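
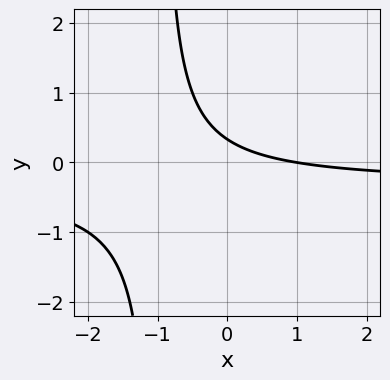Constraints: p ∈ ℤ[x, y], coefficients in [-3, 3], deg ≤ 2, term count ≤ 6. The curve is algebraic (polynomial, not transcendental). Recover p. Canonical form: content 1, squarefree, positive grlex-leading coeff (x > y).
Degree: no degree-1 curve has this shape, so deg p = 2.
Checking where it meets the axes: it meets the x-axis at x = 1 (among the integer gridlines).
Matching integer coefficients to the picture gives p.

3*x*y + x + 3*y - 1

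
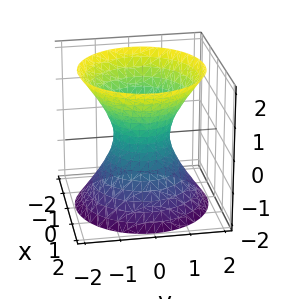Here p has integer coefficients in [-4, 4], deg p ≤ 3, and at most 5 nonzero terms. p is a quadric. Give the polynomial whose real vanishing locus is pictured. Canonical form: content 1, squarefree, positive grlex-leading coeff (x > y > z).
3*x^2 + 3*y^2 - 2*z^2 - 2

deg p = 2.
Symmetry: every cross-section ⟂ z is a circle, so x, y appear only via x² + y²; mirror symmetry z ↦ −z ⇒ only even powers of z.
Checking where it meets the axes: it misses every integer gridline on the z-axis; a circular section at z = 1 has radius between 1 and 2.
The integer polynomial consistent with all of this is the stated p.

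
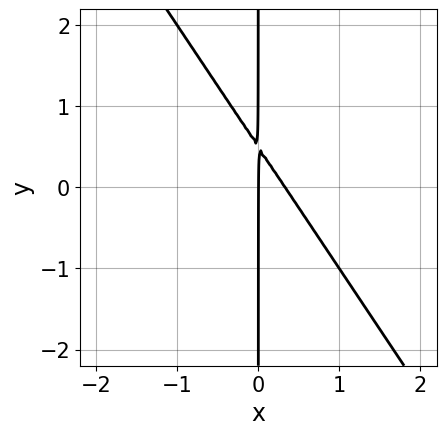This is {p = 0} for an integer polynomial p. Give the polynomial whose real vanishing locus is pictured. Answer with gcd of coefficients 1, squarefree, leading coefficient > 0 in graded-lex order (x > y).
(a) Degree: the shape is more complex than any degree-1 curve, so deg p = 2.
(b) Reading off the gridlines: every point of the y-axis in the box is on the curve; it meets the x-axis at x = 0 (among the integer gridlines).
(c) The integer polynomial consistent with all of this is the stated p.

3*x^2 + 2*x*y - x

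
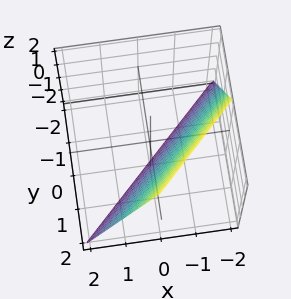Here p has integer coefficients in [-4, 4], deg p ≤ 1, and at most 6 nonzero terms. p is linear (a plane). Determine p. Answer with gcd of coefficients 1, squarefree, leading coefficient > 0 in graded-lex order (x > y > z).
(a) deg p = 1. Every cross-section is a straight line — this is a plane.
(b) Reading off the gridlines: it meets the y-axis at y = 1 (among the integer gridlines); one x-axis crossing is at x = -1; one z-axis crossing is at z = -2.
(c) Matching integer coefficients to the picture gives p.

2*x - 2*y + z + 2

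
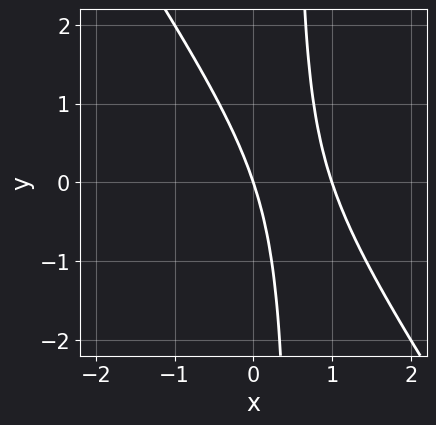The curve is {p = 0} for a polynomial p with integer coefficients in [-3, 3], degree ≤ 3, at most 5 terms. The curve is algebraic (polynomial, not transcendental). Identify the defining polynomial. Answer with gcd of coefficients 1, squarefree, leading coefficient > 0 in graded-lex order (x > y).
3*x^2 + 2*x*y - 3*x - y

1. deg p = 2. A generic line meets the curve in up to 2 points.
2. Observable constraints: the x-axis gridline crossings are at x ∈ {0, 1}; it meets the y-axis at y = 0 (among the integer gridlines).
3. Assembling these constraints gives the stated polynomial.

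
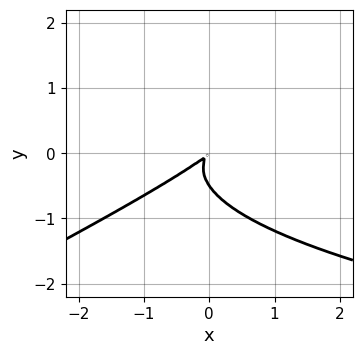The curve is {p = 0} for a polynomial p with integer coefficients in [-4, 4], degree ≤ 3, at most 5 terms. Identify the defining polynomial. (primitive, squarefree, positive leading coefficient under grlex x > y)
First, the degree is 3 — a generic line meets the curve in up to 3 points.
Finally, putting this together gives p.

x*y^2 - 2*y^3 - x^2 + 2*x*y - y^2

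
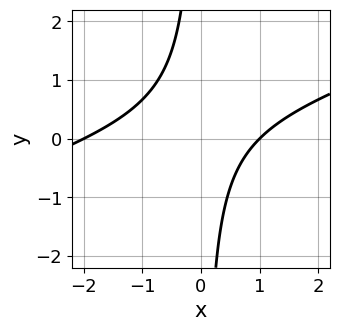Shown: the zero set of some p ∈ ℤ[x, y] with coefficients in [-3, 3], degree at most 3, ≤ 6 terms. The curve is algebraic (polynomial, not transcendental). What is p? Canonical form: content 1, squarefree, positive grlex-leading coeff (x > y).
x^2 - 3*x*y + x - 2

First, deg p = 2. The shape is more complex than any degree-1 curve.
Then, checking where it meets the axes: no y-intercept at any integer in the box; the x-axis gridline crossings are at x ∈ {-2, 1}.
Finally, matching integer coefficients to the picture gives p.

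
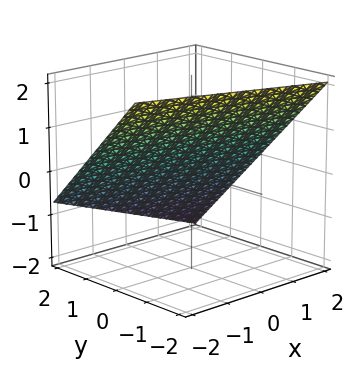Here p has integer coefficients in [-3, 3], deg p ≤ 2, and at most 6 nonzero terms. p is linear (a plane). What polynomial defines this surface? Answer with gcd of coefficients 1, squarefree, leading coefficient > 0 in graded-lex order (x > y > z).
deg p = 1. Every cross-section is a straight line — this is a plane.
From the visible intercepts: it crosses the x-axis at the gridline x = 2.
Together with the visible shape, these determine p as stated.

x + 3*y + 3*z - 2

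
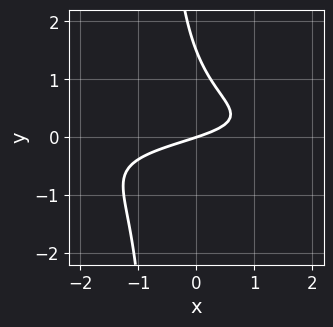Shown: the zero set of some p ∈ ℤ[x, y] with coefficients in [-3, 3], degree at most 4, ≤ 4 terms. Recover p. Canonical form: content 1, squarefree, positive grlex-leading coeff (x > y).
1. The degree is 3 — the shape is more complex than any degree-2 curve.
2. From the axis intercepts and sections: it crosses the x-axis at the gridline x = 0; one y-axis crossing is at y = 0.
3. Solving for integer coefficients yields p as stated.

3*x*y^2 + 2*y^2 + x - 3*y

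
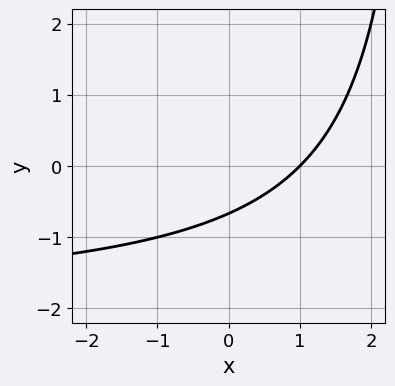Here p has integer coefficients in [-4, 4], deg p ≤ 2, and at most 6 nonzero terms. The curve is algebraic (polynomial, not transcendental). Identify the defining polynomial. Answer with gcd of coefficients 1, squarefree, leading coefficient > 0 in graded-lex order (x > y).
x*y + 2*x - 3*y - 2

The degree is 2 — the shape is more complex than any degree-1 curve.
Checking where it meets the axes: it meets the x-axis at x = 1 (among the integer gridlines).
These observations pin down the coefficients.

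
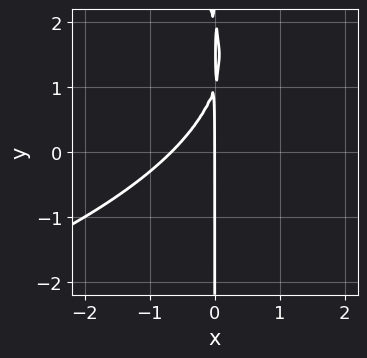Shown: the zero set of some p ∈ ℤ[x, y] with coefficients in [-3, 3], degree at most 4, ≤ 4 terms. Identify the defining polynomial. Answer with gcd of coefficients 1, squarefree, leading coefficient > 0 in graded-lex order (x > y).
deg p = 3. No degree-2 curve has this shape.
Observable constraints: it meets the x-axis at x = 0 (among the integer gridlines); every point of the y-axis in the box is on the curve.
Matching integer coefficients to the picture gives p.

x*y^2 + 3*x^2 - 3*x*y + 2*x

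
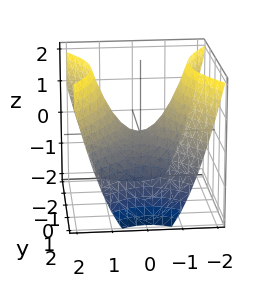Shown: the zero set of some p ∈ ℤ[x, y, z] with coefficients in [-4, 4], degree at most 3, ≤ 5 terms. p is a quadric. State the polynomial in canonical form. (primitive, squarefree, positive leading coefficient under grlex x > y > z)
3*x^2 - 2*y^2 - 3*z

First, deg p = 2. A hyperbolic paraboloid; a quadric.
Next, symmetries: it's symmetric under y → −y, forcing even powers of y; the x ↦ −x reflection is a symmetry, so x appears only in even powers.
Next, from the axis intercepts and sections: one y-axis crossing is at y = 0; it meets the x-axis at x = 0 (among the integer gridlines); it meets the z-axis at z = 0 (among the integer gridlines).
Finally, matching integer coefficients to the picture gives p.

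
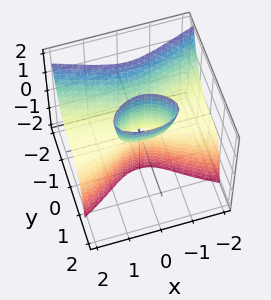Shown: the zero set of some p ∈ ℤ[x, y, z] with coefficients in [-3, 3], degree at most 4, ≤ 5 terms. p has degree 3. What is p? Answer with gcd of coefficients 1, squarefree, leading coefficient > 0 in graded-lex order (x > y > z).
1. Degree: no degree-2 surface has this shape, so deg p = 3.
2. Checking where it meets the axes: one y-axis crossing is at y = 0; the visible z-axis segment lies entirely on the surface; the visible x-axis segment lies entirely on the surface.
3. Fitting integer coefficients to these (and the overall shape) gives p.

x^2*z + 3*y^3 - 2*y*z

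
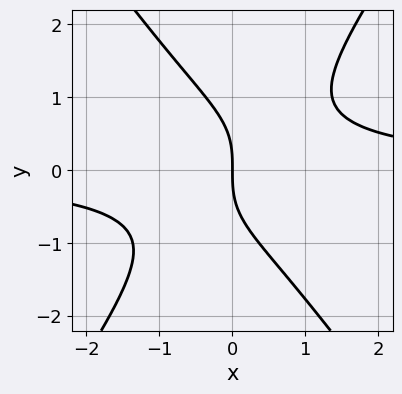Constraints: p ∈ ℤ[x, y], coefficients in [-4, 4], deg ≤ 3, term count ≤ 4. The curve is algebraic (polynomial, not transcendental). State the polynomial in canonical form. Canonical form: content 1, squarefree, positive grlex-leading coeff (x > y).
(a) The degree is 3 — no degree-2 curve has this shape.
(b) Checking where it meets the axes: it crosses the x-axis at the gridline x = 0; it crosses the y-axis at the gridline y = 0.
(c) Putting this together gives p.

2*x^2*y - y^3 - 2*x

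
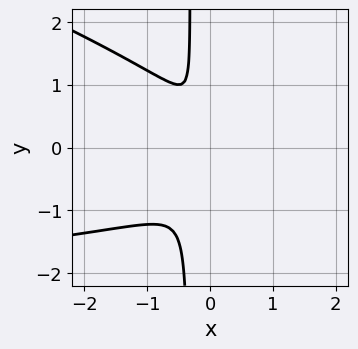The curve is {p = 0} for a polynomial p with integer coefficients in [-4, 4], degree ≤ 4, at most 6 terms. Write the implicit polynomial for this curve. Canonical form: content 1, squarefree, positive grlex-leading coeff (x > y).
(a) deg p = 3.
(b) The integer polynomial consistent with all of this is the stated p.

x^2*y + 3*x*y^2 + 3*x^2 + x*y + y^2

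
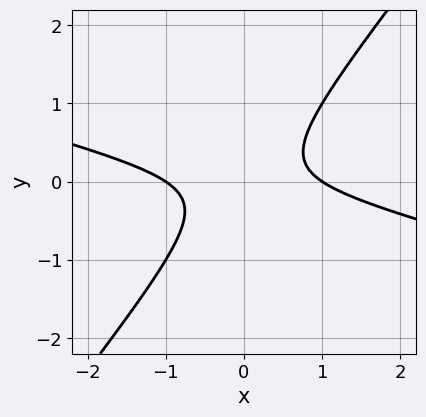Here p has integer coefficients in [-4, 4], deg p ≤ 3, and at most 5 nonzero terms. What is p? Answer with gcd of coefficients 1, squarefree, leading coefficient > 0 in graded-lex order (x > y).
x^2 + 3*x*y - 3*y^2 - 1

1. The degree is 2 — no degree-1 curve has this shape.
2. Against the integer gridlines: among the integer gridlines, it crosses the x-axis at x ∈ {-1, 1}; it misses every integer gridline on the y-axis.
3. Matching integer coefficients to the picture gives p.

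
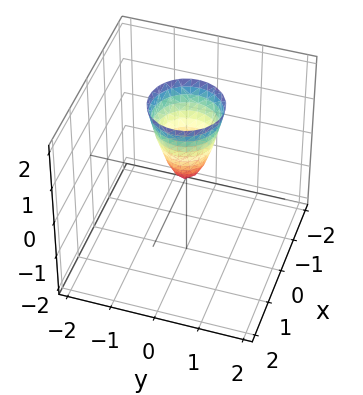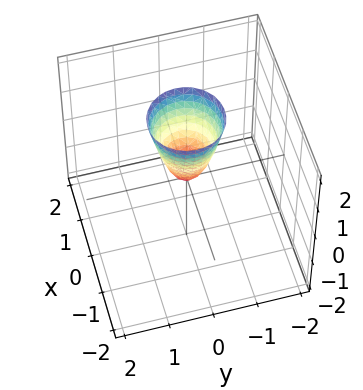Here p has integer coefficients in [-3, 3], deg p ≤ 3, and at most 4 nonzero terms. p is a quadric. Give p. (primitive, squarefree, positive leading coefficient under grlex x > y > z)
1. deg p = 2. A single bowl opening along one axis; a quadric.
2. Symmetries: rotational symmetry about the z-axis ⇒ p depends on x, y only through x² + y².
3. Checking where it meets the axes: one z-axis crossing is at z = 0; it meets the y-axis at y = 0 (among the integer gridlines).
4. Solving for integer coefficients yields p as stated.

3*x^2 + 3*y^2 - z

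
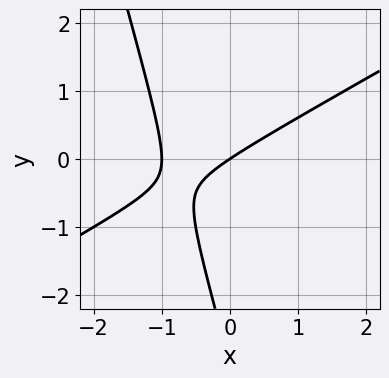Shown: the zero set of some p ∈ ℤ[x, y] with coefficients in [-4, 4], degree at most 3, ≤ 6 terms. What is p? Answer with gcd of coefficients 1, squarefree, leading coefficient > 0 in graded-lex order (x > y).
2*x^2 - 3*x*y - y^2 + 2*x - 3*y

(a) deg p = 2. The shape is more complex than any degree-1 curve.
(b) Against the integer gridlines: it crosses the y-axis at the gridline y = 0; among the integer gridlines, it crosses the x-axis at x ∈ {-1, 0}.
(c) Together with the visible shape, these determine p as stated.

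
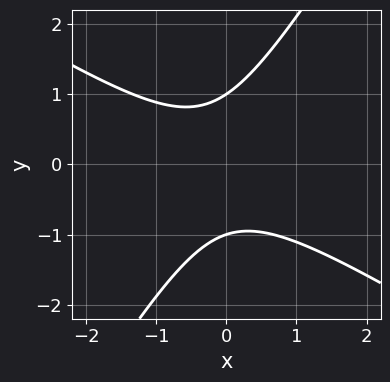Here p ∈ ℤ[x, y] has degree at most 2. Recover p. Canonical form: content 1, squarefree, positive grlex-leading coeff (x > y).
First, deg p = 2.
Next, reading off the gridlines: the y-axis gridline crossings are at y ∈ {-1, 1}; it misses every integer gridline on the x-axis.
Finally, the integer polynomial consistent with all of this is the stated p.

3*x^2 + 3*x*y - 3*y^2 + x + 3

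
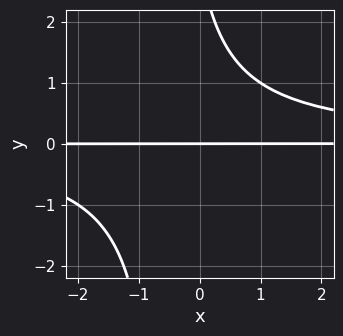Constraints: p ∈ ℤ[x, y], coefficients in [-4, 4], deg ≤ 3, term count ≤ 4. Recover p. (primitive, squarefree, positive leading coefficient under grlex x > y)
2*x*y^2 + y^2 - 3*y

(a) deg p = 3. No degree-2 curve has this shape.
(b) From the axis intercepts and sections: the visible x-axis segment lies entirely on the curve; it crosses the y-axis at the gridline y = 0.
(c) Fitting integer coefficients to these (and the overall shape) gives p.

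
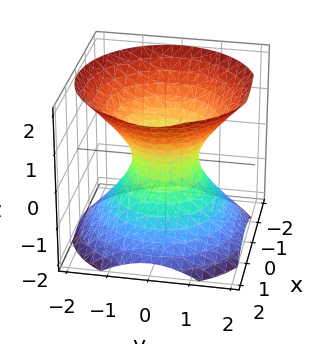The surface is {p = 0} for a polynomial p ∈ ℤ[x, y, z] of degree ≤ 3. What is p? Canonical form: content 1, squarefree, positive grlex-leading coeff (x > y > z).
Degree: the shape is more complex than any degree-1 surface, so deg p = 2.
Symmetries: every cross-section ⟂ z is a circle, so x, y appear only via x² + y².
Checking where it meets the axes: a circular section at z = 0 has radius between 0 and 1; no z-intercept at any integer in the box.
Fitting integer coefficients to these (and the overall shape) gives p.

3*x^2 + 3*y^2 - 3*z^2 - 2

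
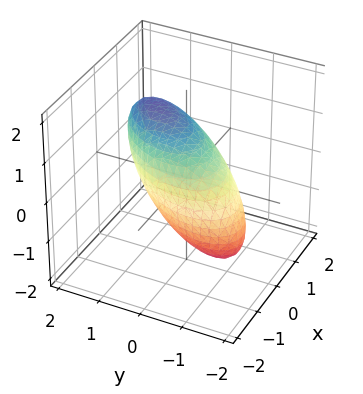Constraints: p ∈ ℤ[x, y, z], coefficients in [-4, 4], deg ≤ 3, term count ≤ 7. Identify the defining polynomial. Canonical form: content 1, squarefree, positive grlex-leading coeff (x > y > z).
1. Degree: a generic line meets the surface in up to 2 points, so deg p = 2.
2. From the axis intercepts and sections: the x-axis gridline crossings are at x ∈ {-1, 1}.
3. The integer polynomial consistent with all of this is the stated p.

3*x^2 - 2*x*y + 2*y^2 - 2*y*z + 2*z^2 - 3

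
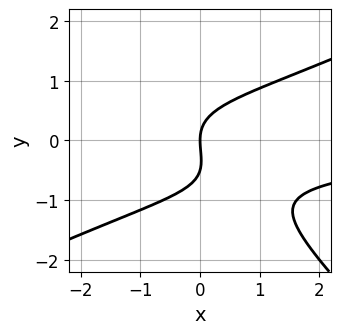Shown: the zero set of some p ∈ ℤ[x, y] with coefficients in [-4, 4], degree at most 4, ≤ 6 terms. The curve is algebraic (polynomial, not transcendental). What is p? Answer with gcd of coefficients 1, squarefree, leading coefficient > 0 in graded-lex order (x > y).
Degree: the shape is more complex than any degree-2 curve, so deg p = 3.
Reading off the gridlines: it crosses the x-axis at the gridline x = 0; it meets the y-axis at y = 0 (among the integer gridlines).
Together with the visible shape, these determine p as stated.

x^2*y - x*y^2 - 2*y^3 - y^2 + 2*x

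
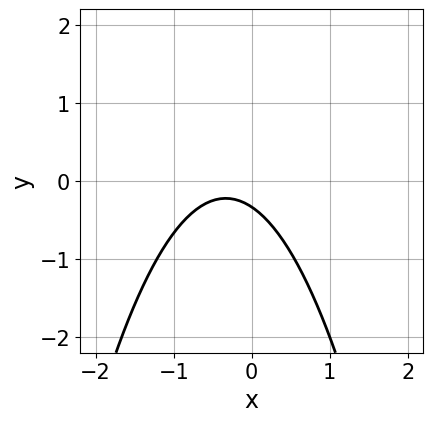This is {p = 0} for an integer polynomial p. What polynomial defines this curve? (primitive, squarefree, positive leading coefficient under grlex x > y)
3*x^2 + 2*x + 3*y + 1

1. Degree: no degree-1 curve has this shape, so deg p = 2.
2. Reading off the gridlines: no x-intercept at any integer in the box.
3. Fitting integer coefficients to these (and the overall shape) gives p.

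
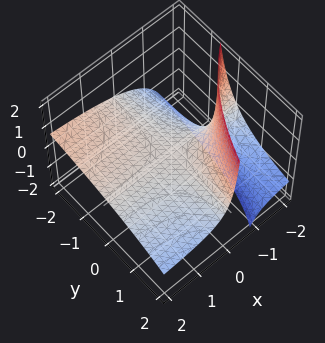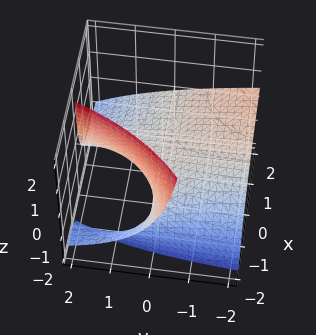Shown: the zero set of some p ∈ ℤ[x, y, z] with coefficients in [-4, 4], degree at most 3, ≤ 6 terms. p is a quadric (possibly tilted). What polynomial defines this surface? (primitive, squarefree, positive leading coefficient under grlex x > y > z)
x*y + 2*x*z - y*z + 3*z

(a) Degree: the shape is more complex than any degree-1 surface, so deg p = 2.
(b) Checking where it meets the axes: the visible x-axis segment lies entirely on the surface; it crosses the z-axis at the gridline z = 0.
(c) These observations pin down the coefficients.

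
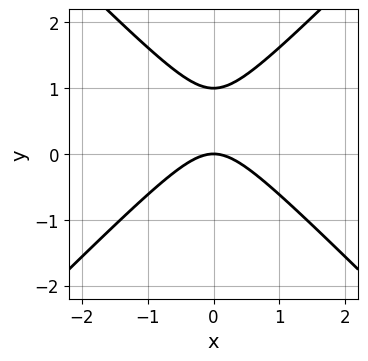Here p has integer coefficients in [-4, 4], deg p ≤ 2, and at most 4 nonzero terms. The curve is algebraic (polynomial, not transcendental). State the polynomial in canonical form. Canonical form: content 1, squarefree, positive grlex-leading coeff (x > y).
x^2 - y^2 + y

deg p = 2.
Symmetries: it's symmetric under x → −x, forcing even powers of x.
Checking where it meets the axes: it crosses the x-axis at the gridline x = 0; the y-axis gridline crossings are at y ∈ {0, 1}.
Together with the visible shape, these determine p as stated.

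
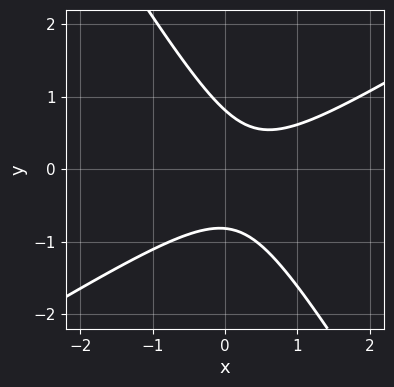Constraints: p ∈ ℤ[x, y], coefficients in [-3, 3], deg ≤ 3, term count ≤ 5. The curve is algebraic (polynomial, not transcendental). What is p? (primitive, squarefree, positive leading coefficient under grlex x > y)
3*x^2 - 3*x*y - 3*y^2 - 2*x + 2

(a) The degree is 2 — the shape is more complex than any degree-1 curve.
(b) Observable constraints: no x-intercept at any integer in the box.
(c) Assembling these constraints gives the stated polynomial.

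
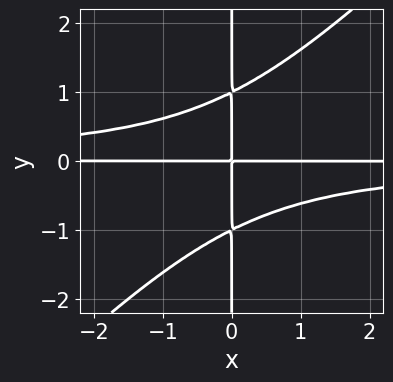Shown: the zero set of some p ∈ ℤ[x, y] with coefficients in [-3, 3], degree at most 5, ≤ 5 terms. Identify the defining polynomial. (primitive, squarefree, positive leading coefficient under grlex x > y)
(a) Degree: the shape is more complex than any degree-3 curve, so deg p = 4.
(b) Observable constraints: every point of the x-axis in the box is on the curve; every point of the y-axis in the box is on the curve.
(c) Assembling these constraints gives the stated polynomial.

x^2*y^2 - x*y^3 + x*y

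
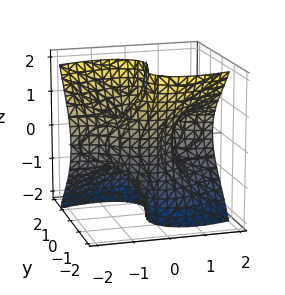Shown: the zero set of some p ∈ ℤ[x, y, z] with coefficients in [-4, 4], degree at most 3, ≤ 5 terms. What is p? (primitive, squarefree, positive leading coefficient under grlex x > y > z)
First, deg p = 3. The shape is more complex than any degree-2 surface.
Next, checking where it meets the axes: the visible z-axis segment lies entirely on the surface; the y-axis gridline crossings are at y ∈ {-1, 0, 1}; one x-axis crossing is at x = 0.
Finally, these observations pin down the coefficients.

3*x^2*y + 2*x*z^2 + 3*y^3 - x - 3*y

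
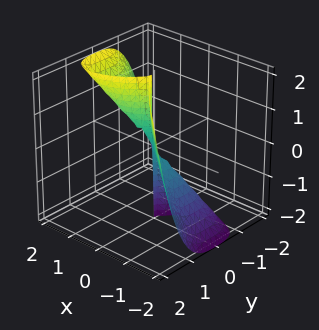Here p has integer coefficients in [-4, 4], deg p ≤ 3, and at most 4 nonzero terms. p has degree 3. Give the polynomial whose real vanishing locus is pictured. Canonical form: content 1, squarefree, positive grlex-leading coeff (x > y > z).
1. Degree: a generic line meets the surface in up to 3 points, so deg p = 3.
2. From the axis intercepts and sections: it crosses the y-axis at the gridline y = 0; the visible z-axis segment lies entirely on the surface; it crosses the x-axis at the gridline x = 0.
3. The integer polynomial consistent with all of this is the stated p.

2*x^3 - 2*x^2*z + 3*y^3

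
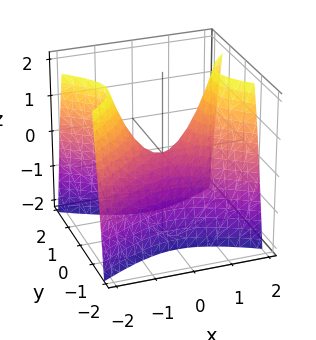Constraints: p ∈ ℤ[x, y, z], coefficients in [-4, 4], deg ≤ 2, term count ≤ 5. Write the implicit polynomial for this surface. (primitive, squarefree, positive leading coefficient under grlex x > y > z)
x^2 - 2*y^2 - z

1. The degree is 2 — a hyperbolic paraboloid; a quadric.
2. Symmetries: the x ↦ −x reflection is a symmetry, so x appears only in even powers; mirror symmetry y ↦ −y ⇒ only even powers of y.
3. From the axis intercepts and sections: it meets the y-axis at y = 0 (among the integer gridlines); one z-axis crossing is at z = 0; one x-axis crossing is at x = 0.
4. Putting this together gives p.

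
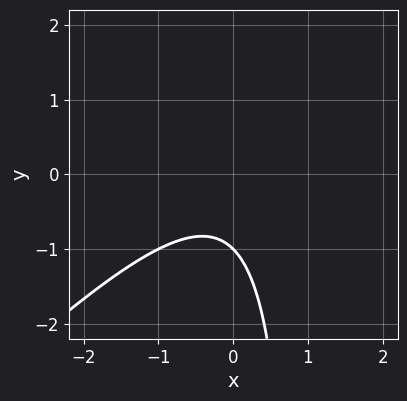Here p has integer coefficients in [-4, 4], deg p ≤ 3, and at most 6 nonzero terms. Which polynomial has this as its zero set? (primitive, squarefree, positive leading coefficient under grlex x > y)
(a) Degree: no degree-1 curve has this shape, so deg p = 2.
(b) From the visible intercepts: one y-axis crossing is at y = -1; the curve avoids every integer x-axis point in the box.
(c) These observations pin down the coefficients.

x^2 - x*y + y + 1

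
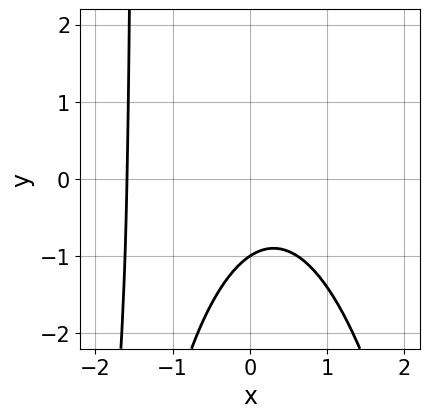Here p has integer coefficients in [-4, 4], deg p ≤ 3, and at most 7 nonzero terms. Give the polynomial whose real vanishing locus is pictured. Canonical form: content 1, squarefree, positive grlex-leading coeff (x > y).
(a) Degree: no degree-2 curve has this shape, so deg p = 3.
(b) From the visible intercepts: one y-axis crossing is at y = -1.
(c) Assembling these constraints gives the stated polynomial.

2*x^3 + 2*x^2 + 2*x*y + 3*y + 3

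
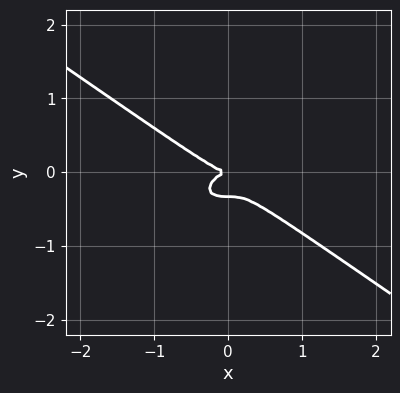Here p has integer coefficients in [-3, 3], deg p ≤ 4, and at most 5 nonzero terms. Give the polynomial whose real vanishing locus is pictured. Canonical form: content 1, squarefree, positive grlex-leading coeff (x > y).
x^3 + 3*y^3 + y^2

1. Degree: a generic line meets the curve in up to 3 points, so deg p = 3.
2. From the axis intercepts and sections: it meets the y-axis at y = 0 (among the integer gridlines); it meets the x-axis at x = 0 (among the integer gridlines).
3. The integer polynomial consistent with all of this is the stated p.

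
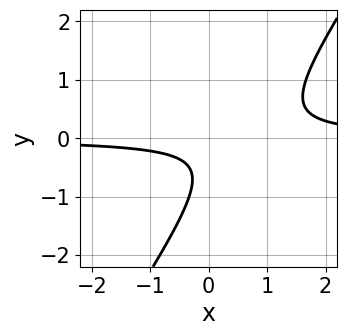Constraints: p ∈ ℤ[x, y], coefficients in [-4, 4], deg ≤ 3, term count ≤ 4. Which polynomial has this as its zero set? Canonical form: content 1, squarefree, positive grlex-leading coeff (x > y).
First, the degree is 2 — a generic line meets the curve in up to 2 points.
Next, reading off the gridlines: the curve avoids every integer x-axis point in the box; the curve avoids every integer y-axis point in the box.
Finally, fitting integer coefficients to these (and the overall shape) gives p.

3*x*y - 2*y^2 - 2*y - 1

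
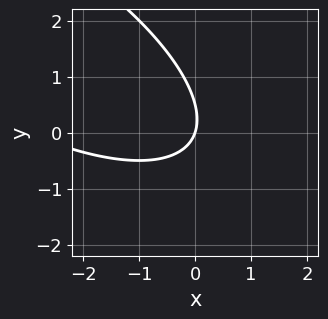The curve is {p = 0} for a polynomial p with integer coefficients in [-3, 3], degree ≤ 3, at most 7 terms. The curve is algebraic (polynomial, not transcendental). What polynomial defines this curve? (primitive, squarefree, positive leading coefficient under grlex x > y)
x^2 + 2*x*y + 2*y^2 + 3*x - y

deg p = 2. The shape is more complex than any degree-1 curve.
Against the integer gridlines: it meets the y-axis at y = 0 (among the integer gridlines); one x-axis crossing is at x = 0.
Solving for integer coefficients yields p as stated.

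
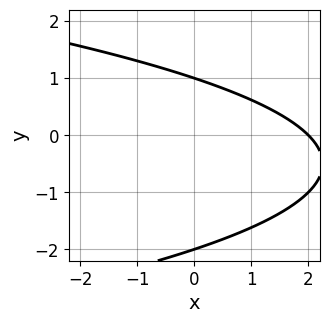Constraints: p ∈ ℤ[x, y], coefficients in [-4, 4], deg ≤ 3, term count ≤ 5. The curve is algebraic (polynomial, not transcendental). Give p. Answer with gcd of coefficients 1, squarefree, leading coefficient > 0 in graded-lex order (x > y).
y^2 + x + y - 2

The degree is 2 — the shape is more complex than any degree-1 curve.
Reading off the gridlines: the y-axis gridline crossings are at y ∈ {-2, 1}; it crosses the x-axis at the gridline x = 2.
Solving for integer coefficients yields p as stated.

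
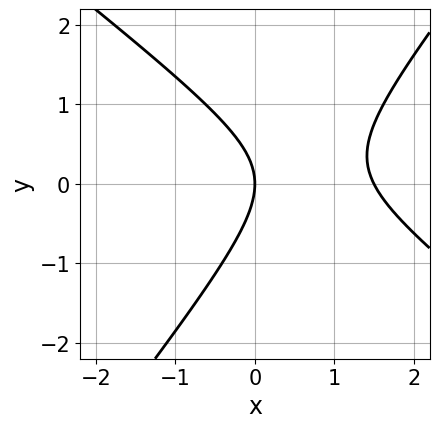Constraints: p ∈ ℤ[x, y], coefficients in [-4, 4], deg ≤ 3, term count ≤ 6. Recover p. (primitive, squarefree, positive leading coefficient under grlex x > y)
deg p = 2. The shape is more complex than any degree-1 curve.
Observable constraints: it crosses the x-axis at the gridline x = 0; it crosses the y-axis at the gridline y = 0.
Matching integer coefficients to the picture gives p.

2*x^2 + x*y - 2*y^2 - 3*x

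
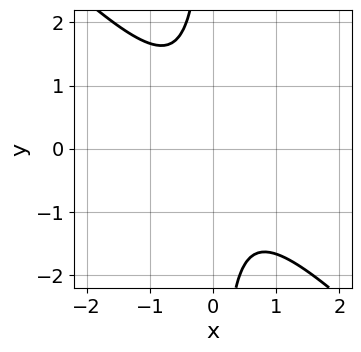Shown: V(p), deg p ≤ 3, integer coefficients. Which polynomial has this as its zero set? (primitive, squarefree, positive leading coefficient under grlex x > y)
3*x^2 + 3*x*y + 2

(a) deg p = 2. The shape is more complex than any degree-1 curve.
(b) From the visible intercepts: no y-intercept at any integer in the box; it misses every integer gridline on the x-axis.
(c) Matching integer coefficients to the picture gives p.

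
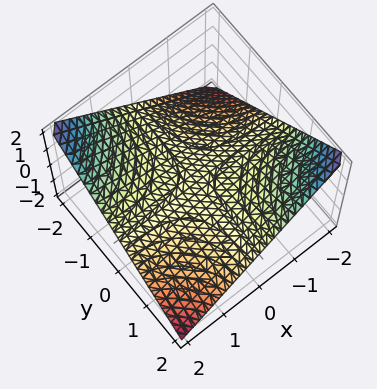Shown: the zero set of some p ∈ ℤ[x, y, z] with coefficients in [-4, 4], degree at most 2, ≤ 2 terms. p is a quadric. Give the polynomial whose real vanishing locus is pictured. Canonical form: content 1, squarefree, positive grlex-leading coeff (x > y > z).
x*y + 2*z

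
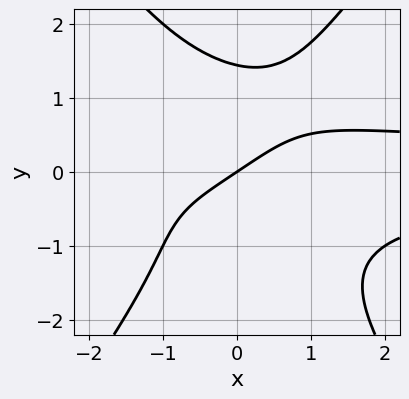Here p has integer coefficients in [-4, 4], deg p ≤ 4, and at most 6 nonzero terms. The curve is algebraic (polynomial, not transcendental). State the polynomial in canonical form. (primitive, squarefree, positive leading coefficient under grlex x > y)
2*x^2*y^2 - y^4 - 2*x + 3*y

The degree is 4 — a generic line meets the curve in up to 4 points.
From the visible intercepts: it crosses the y-axis at the gridline y = 0; it meets the x-axis at x = 0 (among the integer gridlines).
Assembling these constraints gives the stated polynomial.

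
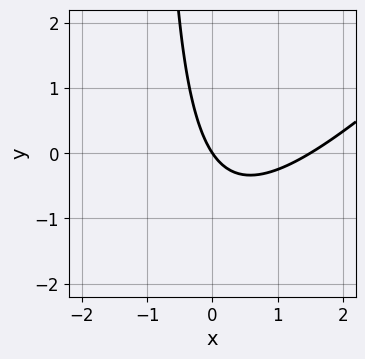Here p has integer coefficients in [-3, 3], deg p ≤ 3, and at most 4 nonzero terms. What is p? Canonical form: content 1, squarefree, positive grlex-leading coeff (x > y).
deg p = 2. No degree-1 curve has this shape.
Against the integer gridlines: it crosses the x-axis at the gridline x = 0; it meets the y-axis at y = 0 (among the integer gridlines).
Solving for integer coefficients yields p as stated.

2*x^2 - 2*x*y - 3*x - 2*y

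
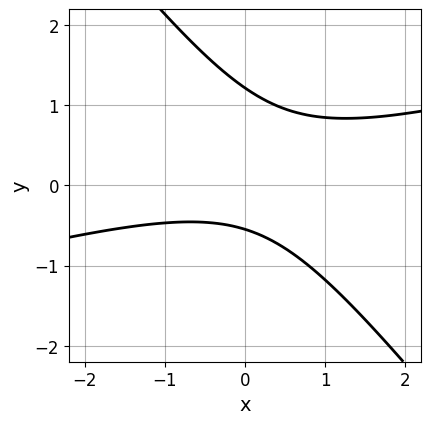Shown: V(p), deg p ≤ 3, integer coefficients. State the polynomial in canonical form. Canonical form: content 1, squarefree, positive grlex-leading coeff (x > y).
x^2 - 3*x*y - 3*y^2 + 2*y + 2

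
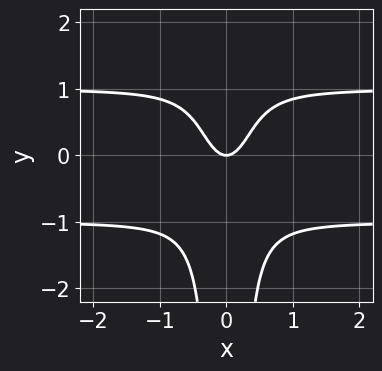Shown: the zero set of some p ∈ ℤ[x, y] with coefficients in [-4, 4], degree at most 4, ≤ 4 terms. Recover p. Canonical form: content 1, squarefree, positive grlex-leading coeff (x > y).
First, degree: the shape is more complex than any degree-3 curve, so deg p = 4.
Next, symmetries: mirror symmetry x ↦ −x ⇒ only even powers of x.
Next, checking where it meets the axes: it meets the x-axis at x = 0 (among the integer gridlines); it meets the y-axis at y = 0 (among the integer gridlines).
Finally, together with the visible shape, these determine p as stated.

3*x^2*y^2 - 3*x^2 + y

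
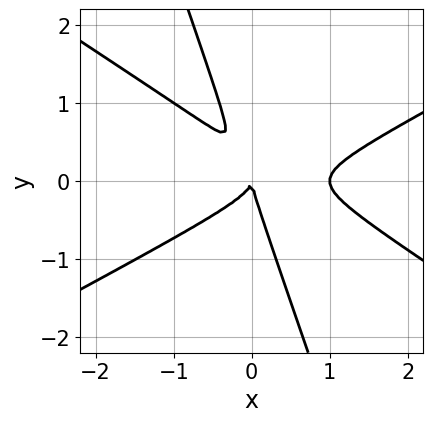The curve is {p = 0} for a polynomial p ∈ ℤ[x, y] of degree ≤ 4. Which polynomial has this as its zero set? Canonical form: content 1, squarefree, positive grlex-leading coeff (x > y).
x^3 - 3*x*y^2 - y^3 - x^2

First, the degree is 3 — a generic line meets the curve in up to 3 points.
Then, from the axis intercepts and sections: it crosses the y-axis at the gridline y = 0; among the integer gridlines, it crosses the x-axis at x ∈ {0, 1}.
Finally, fitting integer coefficients to these (and the overall shape) gives p.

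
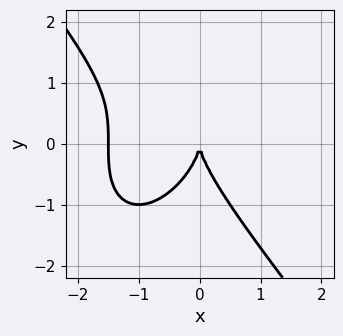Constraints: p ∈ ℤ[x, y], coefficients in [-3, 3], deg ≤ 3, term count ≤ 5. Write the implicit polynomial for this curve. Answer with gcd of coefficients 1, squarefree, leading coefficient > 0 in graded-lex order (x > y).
(a) The degree is 3 — a generic line meets the curve in up to 3 points.
(b) Observable constraints: one y-axis crossing is at y = 0; one x-axis crossing is at x = 0.
(c) Fitting integer coefficients to these (and the overall shape) gives p.

2*x^3 + y^3 + 3*x^2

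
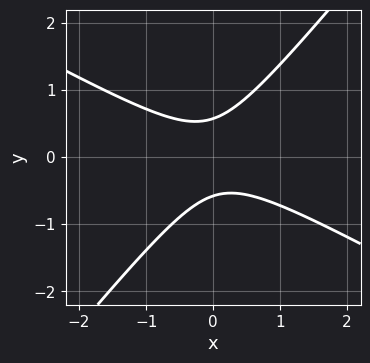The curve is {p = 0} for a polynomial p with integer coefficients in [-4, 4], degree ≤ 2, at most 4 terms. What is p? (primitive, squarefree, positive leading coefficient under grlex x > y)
The degree is 2 — a generic line meets the curve in up to 2 points.
Observable constraints: no x-intercept at any integer in the box.
Assembling these constraints gives the stated polynomial.

2*x^2 + 2*x*y - 3*y^2 + 1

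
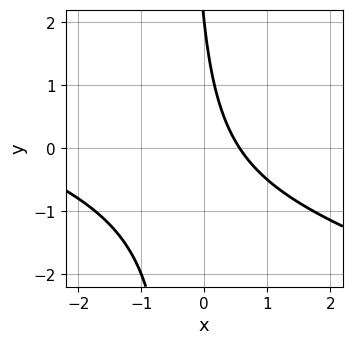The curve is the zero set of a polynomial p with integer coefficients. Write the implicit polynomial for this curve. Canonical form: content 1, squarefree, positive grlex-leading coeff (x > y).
1. deg p = 2. A generic line meets the curve in up to 2 points.
2. Against the integer gridlines: it crosses the y-axis at the gridline y = 2.
3. These observations pin down the coefficients.

x^2 + 3*x*y + 3*x + y - 2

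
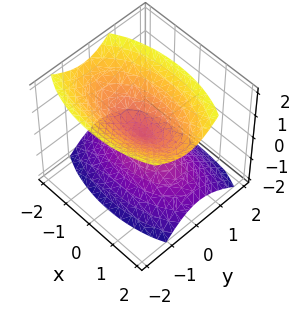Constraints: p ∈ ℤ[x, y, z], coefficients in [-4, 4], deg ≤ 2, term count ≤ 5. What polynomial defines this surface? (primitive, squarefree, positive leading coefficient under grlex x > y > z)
x^2 + 3*y^2 + y*z - 2*z^2

I count 2 distinct pieces.
deg p = 2.
Observable constraints: it meets the x-axis at x = 0 (among the integer gridlines); one z-axis crossing is at z = 0.
Together with the visible shape, these determine p as stated.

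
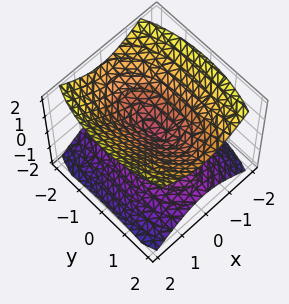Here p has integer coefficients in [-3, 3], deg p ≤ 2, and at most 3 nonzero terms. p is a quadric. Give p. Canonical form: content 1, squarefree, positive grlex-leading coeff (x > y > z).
3*x^2 + y^2 - 3*z^2

The picture has 2 separate pieces. They look like related sheets of one shape, so recover p as a whole.
deg p = 2. Two nappes meeting at a single point; a quadric.
Symmetries: it's symmetric under z → −z, forcing even powers of z; the y ↦ −y reflection is a symmetry, so y appears only in even powers; the x ↦ −x reflection is a symmetry, so x appears only in even powers.
Against the integer gridlines: it meets the z-axis at z = 0 (among the integer gridlines); it crosses the y-axis at the gridline y = 0; one x-axis crossing is at x = 0.
Assembling these constraints gives the stated polynomial.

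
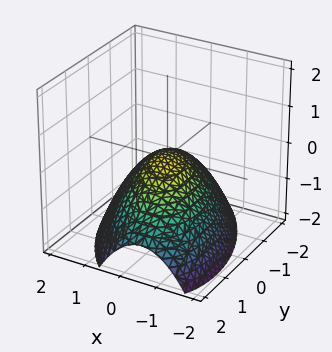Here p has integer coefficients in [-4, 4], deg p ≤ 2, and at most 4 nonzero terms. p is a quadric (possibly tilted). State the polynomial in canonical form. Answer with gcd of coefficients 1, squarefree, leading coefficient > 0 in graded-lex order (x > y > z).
2*x^2 + x*y + y^2 + 3*z

(a) Degree: a generic line meets the surface in up to 2 points, so deg p = 2.
(b) Observable constraints: it crosses the z-axis at the gridline z = 0; it meets the y-axis at y = 0 (among the integer gridlines); it meets the x-axis at x = 0 (among the integer gridlines).
(c) Assembling these constraints gives the stated polynomial.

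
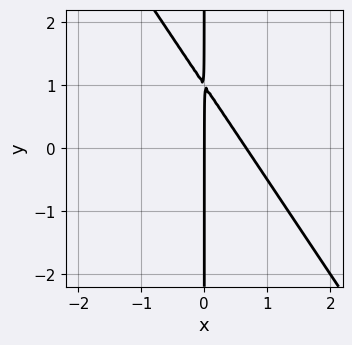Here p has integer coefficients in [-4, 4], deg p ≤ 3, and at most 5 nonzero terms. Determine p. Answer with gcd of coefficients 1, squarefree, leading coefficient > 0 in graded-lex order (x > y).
3*x^2 + 2*x*y - 2*x

deg p = 2. No degree-1 curve has this shape.
Reading off the gridlines: it crosses the x-axis at the gridline x = 0; the visible y-axis segment lies entirely on the curve.
Putting this together gives p.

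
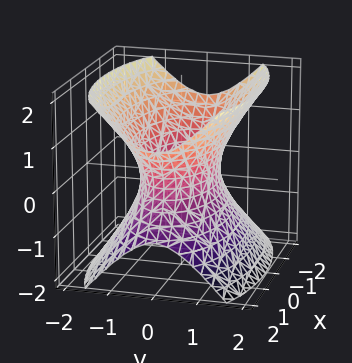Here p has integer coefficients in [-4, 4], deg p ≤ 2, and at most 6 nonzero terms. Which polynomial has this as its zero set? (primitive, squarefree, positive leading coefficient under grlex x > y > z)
Degree: one connected sheet with a waist; a quadric, so deg p = 2.
Symmetries: it's symmetric under y → −y, forcing even powers of y; it's symmetric under x → −x, forcing even powers of x; it's symmetric under z → −z, forcing even powers of z.
Reading off the gridlines: the surface avoids every integer z-axis point in the box.
Assembling these constraints gives the stated polynomial.

x^2 + 3*y^2 - 2*z^2 - 2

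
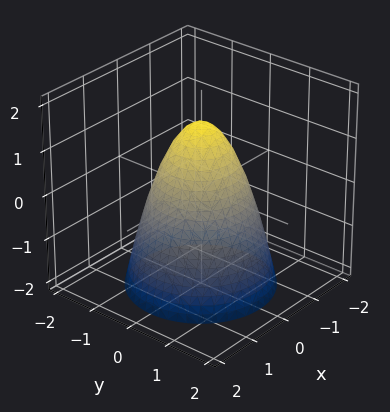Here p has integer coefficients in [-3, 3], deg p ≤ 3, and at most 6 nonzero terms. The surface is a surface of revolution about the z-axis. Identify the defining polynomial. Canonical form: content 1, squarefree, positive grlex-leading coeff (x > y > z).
First, the degree is 2 — no degree-1 surface has this shape.
Next, symmetries: rotational symmetry about the z-axis ⇒ p depends on x, y only through x² + y².
Next, against the integer gridlines: among the integer gridlines, it crosses the y-axis at y ∈ {-1, 1}; a circular section at z = 0 has radius exactly 1; the x-axis gridline crossings are at x ∈ {-1, 1}.
Finally, fitting integer coefficients to these (and the overall shape) gives p.

3*x^2 + 3*y^2 + 2*z - 3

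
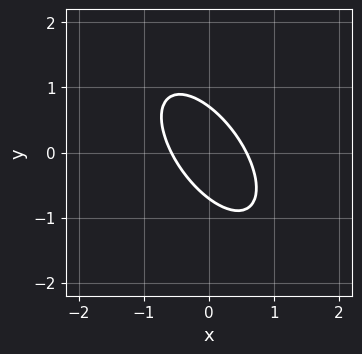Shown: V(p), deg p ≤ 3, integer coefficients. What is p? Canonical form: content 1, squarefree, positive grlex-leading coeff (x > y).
Degree: no degree-1 curve has this shape, so deg p = 2.
Putting this together gives p.

3*x^2 + 3*x*y + 2*y^2 - 1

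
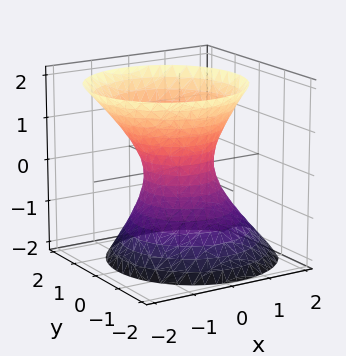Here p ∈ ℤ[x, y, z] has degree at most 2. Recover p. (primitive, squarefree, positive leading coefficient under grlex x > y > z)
Degree: the shape is more complex than any degree-1 surface, so deg p = 2.
From the axis intercepts and sections: it misses every integer gridline on the z-axis.
Assembling these constraints gives the stated polynomial.

3*x^2 + x*z + 3*y^2 - 2*z^2 - 2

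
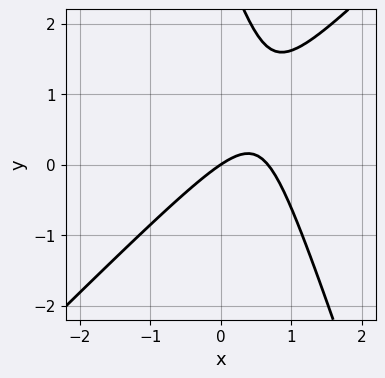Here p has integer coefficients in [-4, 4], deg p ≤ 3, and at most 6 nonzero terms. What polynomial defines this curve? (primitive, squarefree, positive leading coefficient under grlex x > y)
3*x^2 - 2*x*y - y^2 - 2*x + 3*y

1. deg p = 2. No degree-1 curve has this shape.
2. Reading off the gridlines: it crosses the x-axis at the gridline x = 0; it crosses the y-axis at the gridline y = 0.
3. These observations pin down the coefficients.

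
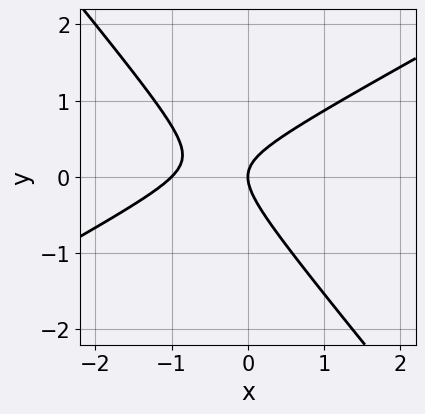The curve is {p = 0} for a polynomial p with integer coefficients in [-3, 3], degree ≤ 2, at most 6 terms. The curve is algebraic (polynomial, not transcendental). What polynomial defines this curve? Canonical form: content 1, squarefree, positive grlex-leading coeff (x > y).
deg p = 2.
From the visible intercepts: among the integer gridlines, it crosses the x-axis at x ∈ {-1, 0}; one y-axis crossing is at y = 0.
Together with the visible shape, these determine p as stated.

2*x^2 - 2*x*y - 3*y^2 + 2*x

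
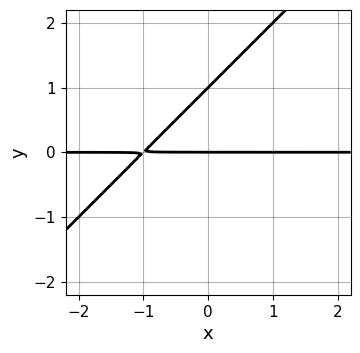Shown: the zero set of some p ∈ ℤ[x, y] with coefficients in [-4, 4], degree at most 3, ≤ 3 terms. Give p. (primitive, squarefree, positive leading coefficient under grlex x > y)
x*y - y^2 + y

The degree is 2 — no degree-1 curve has this shape.
Reading off the gridlines: among the integer gridlines, it crosses the y-axis at y ∈ {0, 1}; the visible x-axis segment lies entirely on the curve.
These observations pin down the coefficients.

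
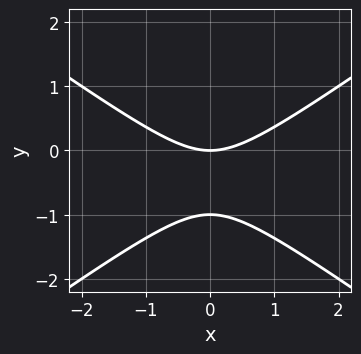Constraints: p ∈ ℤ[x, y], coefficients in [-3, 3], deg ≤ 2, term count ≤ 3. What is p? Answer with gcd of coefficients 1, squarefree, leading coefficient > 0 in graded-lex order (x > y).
1. deg p = 2. A generic line meets the curve in up to 2 points.
2. Symmetries: the x ↦ −x reflection is a symmetry, so x appears only in even powers.
3. Reading off the gridlines: it crosses the x-axis at the gridline x = 0; the y-axis gridline crossings are at y ∈ {-1, 0}.
4. Assembling these constraints gives the stated polynomial.

x^2 - 2*y^2 - 2*y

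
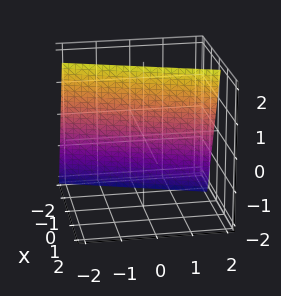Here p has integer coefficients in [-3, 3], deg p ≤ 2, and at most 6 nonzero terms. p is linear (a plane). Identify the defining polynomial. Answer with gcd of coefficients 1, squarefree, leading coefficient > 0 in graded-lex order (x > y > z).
3*x - y - z + 2

1. deg p = 1. Every cross-section is a straight line — this is a plane.
2. From the axis intercepts and sections: it meets the y-axis at y = 2 (among the integer gridlines); it crosses the z-axis at the gridline z = 2.
3. Fitting integer coefficients to these (and the overall shape) gives p.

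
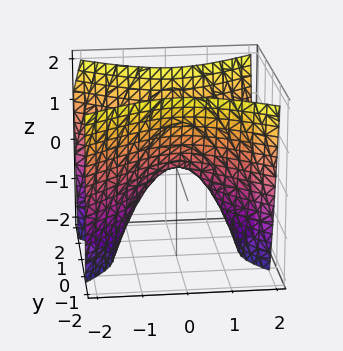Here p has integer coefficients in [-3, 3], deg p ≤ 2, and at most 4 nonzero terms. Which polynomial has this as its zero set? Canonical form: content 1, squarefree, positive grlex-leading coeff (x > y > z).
2*x^2 - 3*y^2 + 2*z

1. The degree is 2 — a saddle surface; a quadric.
2. Symmetries: mirror symmetry y ↦ −y ⇒ only even powers of y; it's symmetric under x → −x, forcing even powers of x.
3. From the visible intercepts: it meets the x-axis at x = 0 (among the integer gridlines); it crosses the y-axis at the gridline y = 0; one z-axis crossing is at z = 0.
4. Solving for integer coefficients yields p as stated.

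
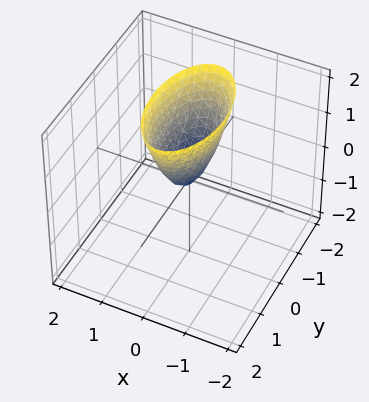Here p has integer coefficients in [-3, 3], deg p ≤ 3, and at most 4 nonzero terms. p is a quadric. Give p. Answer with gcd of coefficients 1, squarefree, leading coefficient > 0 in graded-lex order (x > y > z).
deg p = 2. A paraboloid; a quadric.
Symmetries: mirror symmetry y ↦ −y ⇒ only even powers of y; the x ↦ −x reflection is a symmetry, so x appears only in even powers.
From the axis intercepts and sections: it crosses the y-axis at the gridline y = 0; it meets the z-axis at z = 0 (among the integer gridlines); it meets the x-axis at x = 0 (among the integer gridlines).
Together with the visible shape, these determine p as stated.

3*x^2 + y^2 - z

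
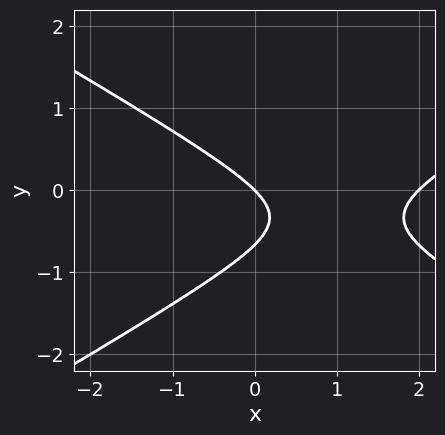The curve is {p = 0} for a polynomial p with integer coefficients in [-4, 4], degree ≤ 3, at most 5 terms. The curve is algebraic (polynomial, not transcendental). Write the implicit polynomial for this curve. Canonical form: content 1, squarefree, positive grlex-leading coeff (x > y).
x^2 - 3*y^2 - 2*x - 2*y

First, degree: no degree-1 curve has this shape, so deg p = 2.
Next, from the axis intercepts and sections: the x-axis gridline crossings are at x ∈ {0, 2}; it meets the y-axis at y = 0 (among the integer gridlines).
Finally, putting this together gives p.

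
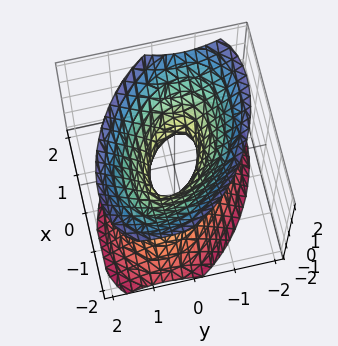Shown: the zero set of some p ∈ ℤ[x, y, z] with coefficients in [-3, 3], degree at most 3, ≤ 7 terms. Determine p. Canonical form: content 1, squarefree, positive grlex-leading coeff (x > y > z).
2*x^2 + 2*x*y + 3*y^2 - 2*z^2 - 1

(a) The degree is 2 — a generic line meets the surface in up to 2 points.
(b) Reading off the gridlines: it misses every integer gridline on the z-axis.
(c) The integer polynomial consistent with all of this is the stated p.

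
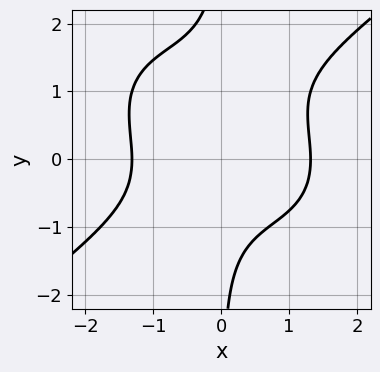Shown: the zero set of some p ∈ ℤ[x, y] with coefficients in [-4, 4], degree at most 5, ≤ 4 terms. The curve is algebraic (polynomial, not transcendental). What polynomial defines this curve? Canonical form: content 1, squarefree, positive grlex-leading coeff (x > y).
(a) The degree is 4 — no degree-3 curve has this shape.
(b) From the visible intercepts: the curve avoids every integer y-axis point in the box.
(c) Fitting integer coefficients to these (and the overall shape) gives p.

x^4 - 2*x*y^3 + 2*x*y^2 - 3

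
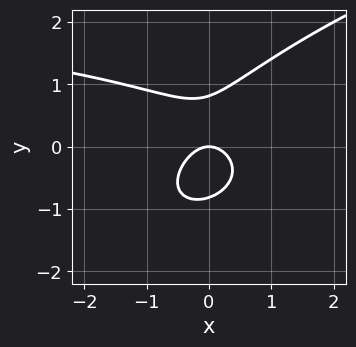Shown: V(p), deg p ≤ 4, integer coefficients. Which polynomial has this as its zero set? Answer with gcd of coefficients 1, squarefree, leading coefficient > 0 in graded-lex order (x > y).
x^2*y - 2*x*y^2 + 3*y^3 - 3*x^2 - 2*y

First, the degree is 3 — the shape is more complex than any degree-2 curve.
Then, reading off the gridlines: it crosses the y-axis at the gridline y = 0; one x-axis crossing is at x = 0.
Finally, assembling these constraints gives the stated polynomial.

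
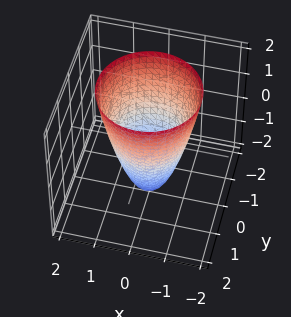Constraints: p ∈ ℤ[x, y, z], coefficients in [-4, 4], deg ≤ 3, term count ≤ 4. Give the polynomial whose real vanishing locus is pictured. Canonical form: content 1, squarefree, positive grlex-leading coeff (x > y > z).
2*x^2 + 2*y^2 - z - 2

The degree is 2 — the shape is more complex than any degree-1 surface.
Symmetries: the z-axis is an axis of rotation, so x and y enter only as x² + y².
From the axis intercepts and sections: among the integer gridlines, it crosses the x-axis at x ∈ {-1, 1}; among the integer gridlines, it crosses the y-axis at y ∈ {-1, 1}.
Assembling these constraints gives the stated polynomial.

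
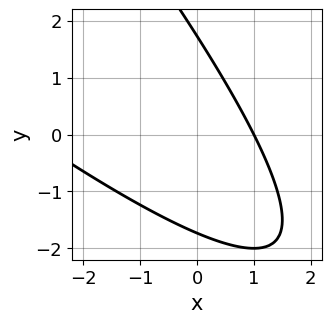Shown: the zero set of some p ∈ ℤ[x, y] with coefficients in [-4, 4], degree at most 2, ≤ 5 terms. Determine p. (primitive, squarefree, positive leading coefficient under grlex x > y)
x^2 + 2*x*y + y^2 + 2*x - 3

(a) Degree: no degree-1 curve has this shape, so deg p = 2.
(b) Checking where it meets the axes: one x-axis crossing is at x = 1.
(c) Matching integer coefficients to the picture gives p.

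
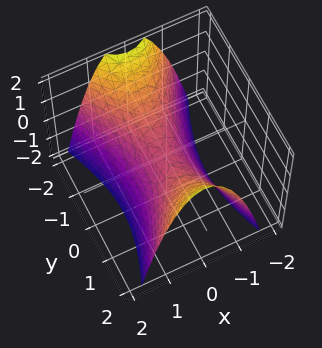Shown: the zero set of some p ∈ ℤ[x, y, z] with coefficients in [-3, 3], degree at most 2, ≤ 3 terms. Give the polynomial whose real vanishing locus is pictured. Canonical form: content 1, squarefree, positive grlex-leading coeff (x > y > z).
3*x^2 - y^2 + 2*z

First, deg p = 2. A saddle surface; a quadric.
Then, symmetries: the y ↦ −y reflection is a symmetry, so y appears only in even powers; mirror symmetry x ↦ −x ⇒ only even powers of x.
Then, reading off the gridlines: it meets the y-axis at y = 0 (among the integer gridlines); it meets the x-axis at x = 0 (among the integer gridlines).
Finally, putting this together gives p.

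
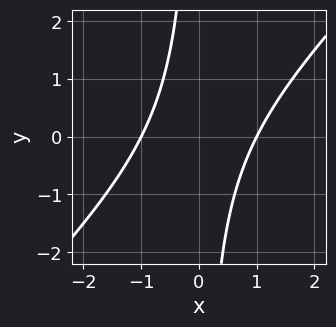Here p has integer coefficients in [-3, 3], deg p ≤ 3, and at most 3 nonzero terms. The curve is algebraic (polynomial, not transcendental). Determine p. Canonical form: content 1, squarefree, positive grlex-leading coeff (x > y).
x^2 - x*y - 1

First, the degree is 2 — the shape is more complex than any degree-1 curve.
Next, observable constraints: the x-axis gridline crossings are at x ∈ {-1, 1}; it misses every integer gridline on the y-axis.
Finally, assembling these constraints gives the stated polynomial.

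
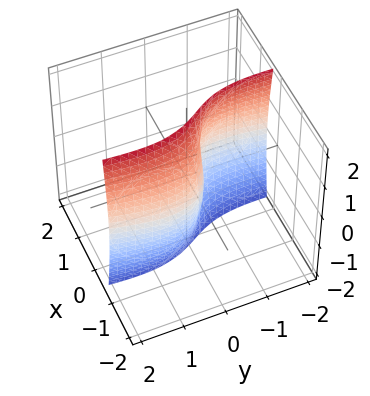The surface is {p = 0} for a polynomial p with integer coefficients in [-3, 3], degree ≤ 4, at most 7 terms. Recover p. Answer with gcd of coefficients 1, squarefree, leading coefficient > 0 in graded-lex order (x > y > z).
3*x^3 + 2*x*y^2 + x*z^2 + 3*y + 1

First, deg p = 3. A generic line meets the surface in up to 3 points.
Then, observable constraints: the surface avoids every integer z-axis point in the box.
Finally, putting this together gives p.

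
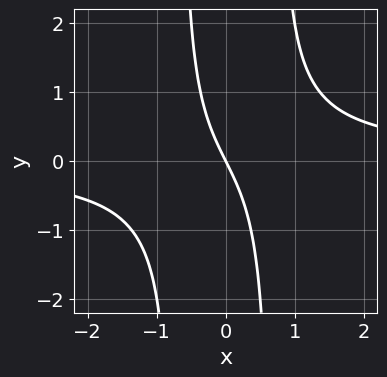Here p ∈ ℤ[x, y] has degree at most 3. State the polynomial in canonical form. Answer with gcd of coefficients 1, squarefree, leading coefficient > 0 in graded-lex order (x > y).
First, deg p = 3.
Next, observable constraints: it meets the x-axis at x = 0 (among the integer gridlines); it meets the y-axis at y = 0 (among the integer gridlines).
Finally, together with the visible shape, these determine p as stated.

2*x^2*y - 2*x - y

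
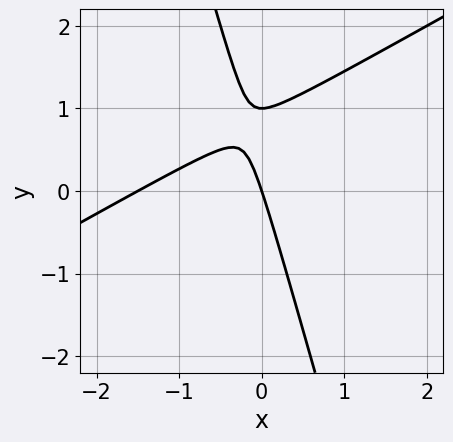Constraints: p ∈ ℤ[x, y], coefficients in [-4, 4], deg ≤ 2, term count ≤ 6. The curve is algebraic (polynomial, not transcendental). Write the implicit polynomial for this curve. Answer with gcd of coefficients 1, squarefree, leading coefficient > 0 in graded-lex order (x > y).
1. deg p = 2.
2. Against the integer gridlines: the y-axis gridline crossings are at y ∈ {0, 1}; one x-axis crossing is at x = 0.
3. Putting this together gives p.

2*x^2 - 3*x*y - y^2 + 3*x + y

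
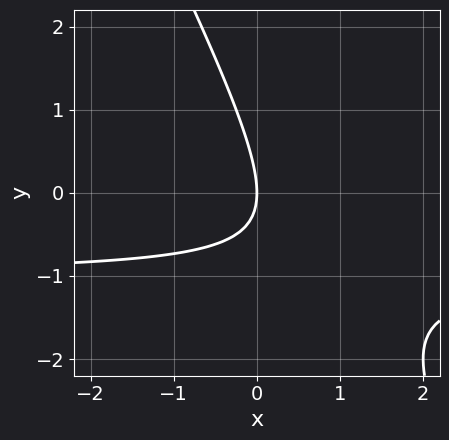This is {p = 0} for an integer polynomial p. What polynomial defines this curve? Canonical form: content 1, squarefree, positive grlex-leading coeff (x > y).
2*x*y + y^2 + 2*x

(a) The degree is 2 — the shape is more complex than any degree-1 curve.
(b) Observable constraints: it crosses the x-axis at the gridline x = 0; it meets the y-axis at y = 0 (among the integer gridlines).
(c) Matching integer coefficients to the picture gives p.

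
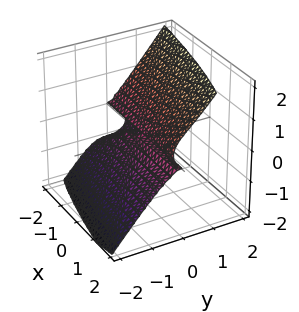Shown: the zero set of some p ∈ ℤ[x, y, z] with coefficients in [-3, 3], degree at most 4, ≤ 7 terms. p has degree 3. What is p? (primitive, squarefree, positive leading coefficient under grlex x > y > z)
x*z^2 + 2*y^3 + y*z^2 - 2*z^3 + y*z

1. The degree is 3 — the shape is more complex than any degree-2 surface.
2. Reading off the gridlines: every point of the x-axis in the box is on the surface; it crosses the y-axis at the gridline y = 0; it crosses the z-axis at the gridline z = 0.
3. The integer polynomial consistent with all of this is the stated p.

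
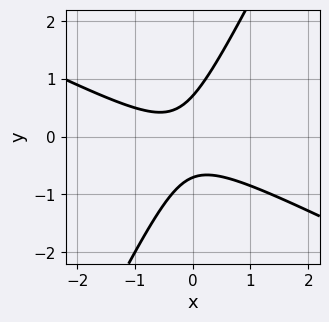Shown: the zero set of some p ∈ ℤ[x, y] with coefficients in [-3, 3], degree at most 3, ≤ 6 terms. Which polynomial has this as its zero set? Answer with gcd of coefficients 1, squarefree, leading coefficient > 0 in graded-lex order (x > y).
2*x^2 + 3*x*y - 2*y^2 + x + 1

deg p = 2.
From the axis intercepts and sections: no x-intercept at any integer in the box.
Assembling these constraints gives the stated polynomial.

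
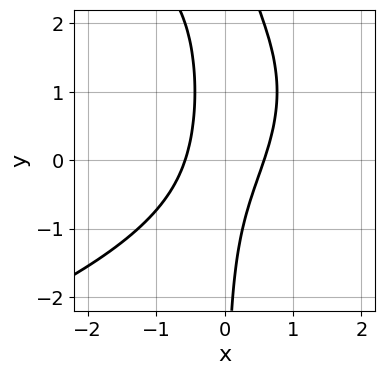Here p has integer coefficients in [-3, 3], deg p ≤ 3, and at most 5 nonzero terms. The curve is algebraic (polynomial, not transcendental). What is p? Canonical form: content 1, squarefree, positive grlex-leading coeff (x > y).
1. deg p = 3. A generic line meets the curve in up to 3 points.
2. Checking where it meets the axes: no y-intercept at any integer in the box.
3. Together with the visible shape, these determine p as stated.

x*y^2 + 3*x^2 - 2*x*y - 1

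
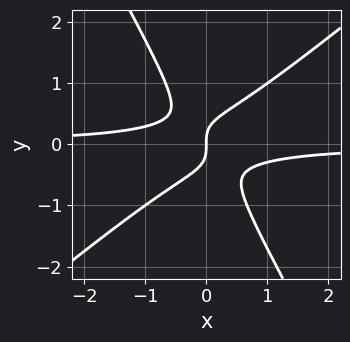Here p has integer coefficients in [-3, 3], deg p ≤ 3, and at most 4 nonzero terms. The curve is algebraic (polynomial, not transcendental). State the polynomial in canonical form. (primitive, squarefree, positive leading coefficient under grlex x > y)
3*x^2*y - 2*x*y^2 - 2*y^3 + x

First, degree: no degree-2 curve has this shape, so deg p = 3.
Then, from the visible intercepts: one x-axis crossing is at x = 0; one y-axis crossing is at y = 0.
Finally, the integer polynomial consistent with all of this is the stated p.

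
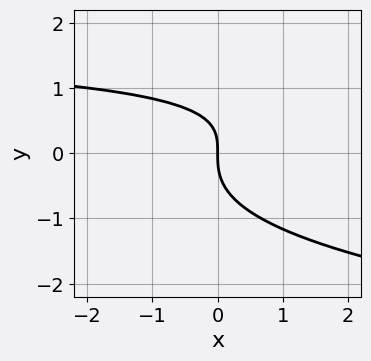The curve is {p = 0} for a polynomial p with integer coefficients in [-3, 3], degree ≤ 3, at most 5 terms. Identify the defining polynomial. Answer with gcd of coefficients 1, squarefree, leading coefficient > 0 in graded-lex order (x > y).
2*y^3 - x*y + 2*x

(a) deg p = 3. The shape is more complex than any degree-2 curve.
(b) Against the integer gridlines: one y-axis crossing is at y = 0; it crosses the x-axis at the gridline x = 0.
(c) Together with the visible shape, these determine p as stated.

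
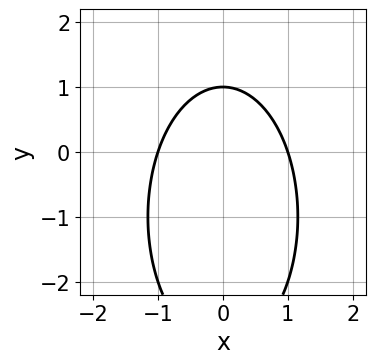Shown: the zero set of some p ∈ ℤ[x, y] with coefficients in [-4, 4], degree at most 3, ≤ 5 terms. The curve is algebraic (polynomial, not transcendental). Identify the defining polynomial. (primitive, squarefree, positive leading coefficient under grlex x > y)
3*x^2 + y^2 + 2*y - 3

1. deg p = 2.
2. Symmetries: the x ↦ −x reflection is a symmetry, so x appears only in even powers.
3. From the visible intercepts: it meets the y-axis at y = 1 (among the integer gridlines); among the integer gridlines, it crosses the x-axis at x ∈ {-1, 1}.
4. Fitting integer coefficients to these (and the overall shape) gives p.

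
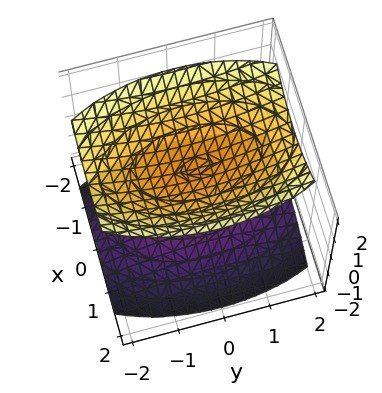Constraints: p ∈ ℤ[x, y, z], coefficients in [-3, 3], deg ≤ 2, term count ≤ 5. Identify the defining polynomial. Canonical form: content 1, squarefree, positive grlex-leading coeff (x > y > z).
There are 2 components.
Degree: two sheets facing apart; a quadric, so deg p = 2.
Symmetries: the z ↦ −z reflection is a symmetry, so z appears only in even powers; the y ↦ −y reflection is a symmetry, so y appears only in even powers; it's symmetric under x → −x, forcing even powers of x.
Observable constraints: no y-intercept at any integer in the box; among the integer gridlines, it crosses the z-axis at z ∈ {-1, 1}; the surface avoids every integer x-axis point in the box.
Together with the visible shape, these determine p as stated.

3*x^2 + y^2 - 3*z^2 + 3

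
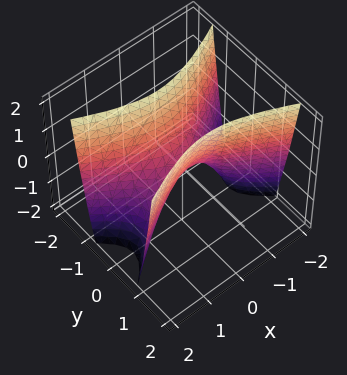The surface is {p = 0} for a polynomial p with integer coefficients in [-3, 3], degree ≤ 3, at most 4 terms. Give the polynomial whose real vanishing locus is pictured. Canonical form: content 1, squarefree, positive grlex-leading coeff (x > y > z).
First, deg p = 2.
Then, symmetries: the x ↦ −x reflection is a symmetry, so x appears only in even powers; the y ↦ −y reflection is a symmetry, so y appears only in even powers.
Then, checking where it meets the axes: it crosses the z-axis at the gridline z = 0; it meets the y-axis at y = 0 (among the integer gridlines); one x-axis crossing is at x = 0.
Finally, together with the visible shape, these determine p as stated.

x^2 - 3*y^2 + z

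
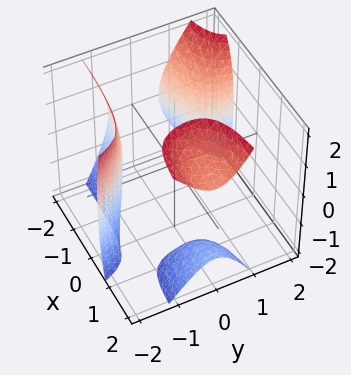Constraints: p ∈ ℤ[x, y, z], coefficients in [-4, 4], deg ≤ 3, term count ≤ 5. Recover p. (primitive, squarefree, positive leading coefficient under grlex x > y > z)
First, there are 4 components. Treating them together as one polynomial.
Then, the degree is 3 — no degree-2 surface has this shape.
Then, against the integer gridlines: the surface avoids every integer z-axis point in the box; it misses every integer gridline on the x-axis.
Finally, solving for integer coefficients yields p as stated.

3*x*y^2 - x*z^2 + y^3 + 3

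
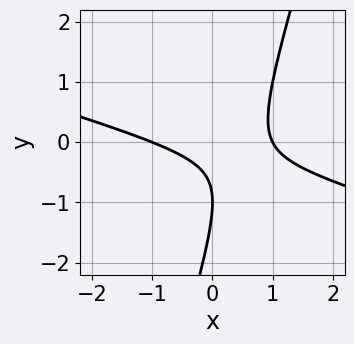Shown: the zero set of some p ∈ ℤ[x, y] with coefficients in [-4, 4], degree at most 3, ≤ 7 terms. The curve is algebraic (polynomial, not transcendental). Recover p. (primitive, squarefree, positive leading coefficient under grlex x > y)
x^2 + 3*x*y - y^2 - 2*y - 1

First, the degree is 2 — the shape is more complex than any degree-1 curve.
Then, from the axis intercepts and sections: one y-axis crossing is at y = -1; among the integer gridlines, it crosses the x-axis at x ∈ {-1, 1}.
Finally, putting this together gives p.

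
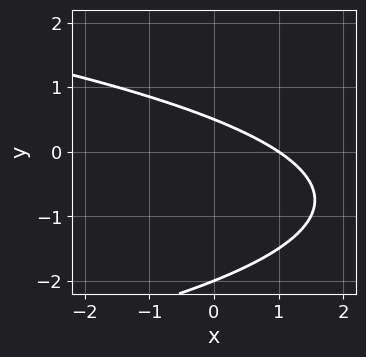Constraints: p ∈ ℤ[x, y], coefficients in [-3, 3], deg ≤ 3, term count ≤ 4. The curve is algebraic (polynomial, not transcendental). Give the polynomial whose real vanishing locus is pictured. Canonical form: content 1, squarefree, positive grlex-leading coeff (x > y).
2*y^2 + 2*x + 3*y - 2

Degree: a generic line meets the curve in up to 2 points, so deg p = 2.
Against the integer gridlines: one x-axis crossing is at x = 1; one y-axis crossing is at y = -2.
Fitting integer coefficients to these (and the overall shape) gives p.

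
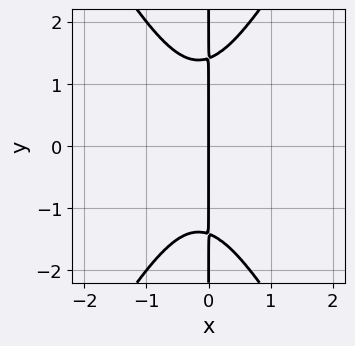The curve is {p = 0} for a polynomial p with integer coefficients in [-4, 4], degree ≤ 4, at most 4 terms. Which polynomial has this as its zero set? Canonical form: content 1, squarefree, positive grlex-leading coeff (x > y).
3*x^3 - x*y^2 + x^2 + 2*x

deg p = 3.
Symmetries: it's symmetric under y → −y, forcing even powers of y.
Checking where it meets the axes: the visible y-axis segment lies entirely on the curve; it crosses the x-axis at the gridline x = 0.
Putting this together gives p.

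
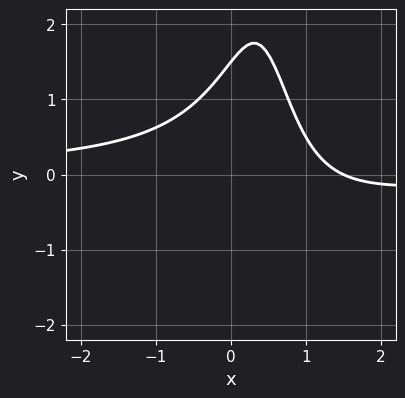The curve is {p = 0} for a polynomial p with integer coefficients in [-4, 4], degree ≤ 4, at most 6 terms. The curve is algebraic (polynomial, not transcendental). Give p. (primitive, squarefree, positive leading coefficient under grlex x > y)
First, the degree is 3 — no degree-2 curve has this shape.
Finally, solving for integer coefficients yields p as stated.

3*x^2*y - 3*x*y + 2*x + 2*y - 3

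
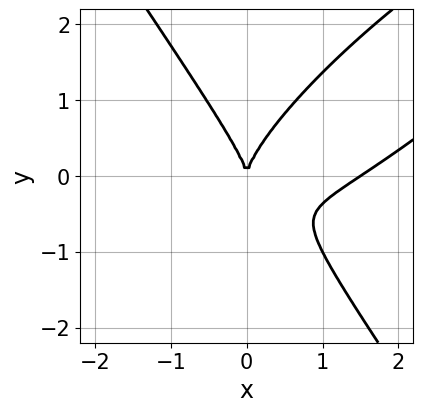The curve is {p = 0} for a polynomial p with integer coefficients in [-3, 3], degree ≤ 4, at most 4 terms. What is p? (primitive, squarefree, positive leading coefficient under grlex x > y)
The degree is 3 — the shape is more complex than any degree-2 curve.
From the axis intercepts and sections: it crosses the x-axis at the gridline x = 0; it meets the y-axis at y = 0 (among the integer gridlines).
Matching integer coefficients to the picture gives p.

2*x^3 - 3*x^2*y + 2*y^3 - 3*x^2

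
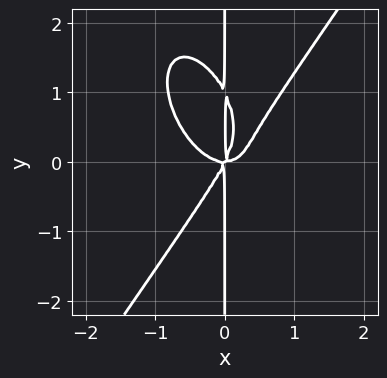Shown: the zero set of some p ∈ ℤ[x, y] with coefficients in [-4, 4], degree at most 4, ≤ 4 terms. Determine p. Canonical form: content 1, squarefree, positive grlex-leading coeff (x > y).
3*x^4 - x*y^3 - 2*x^2*y + x*y^2

1. deg p = 4. A generic line meets the curve in up to 4 points.
2. Checking where it meets the axes: the visible y-axis segment lies entirely on the curve.
3. The integer polynomial consistent with all of this is the stated p.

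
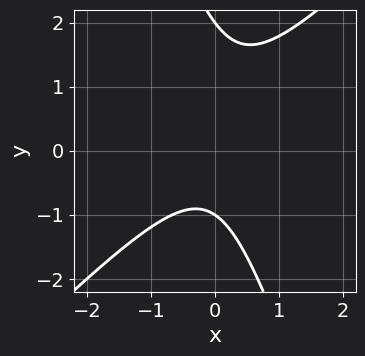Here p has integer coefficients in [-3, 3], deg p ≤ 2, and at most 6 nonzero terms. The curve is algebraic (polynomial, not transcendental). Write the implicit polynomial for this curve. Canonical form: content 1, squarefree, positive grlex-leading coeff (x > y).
First, degree: no degree-1 curve has this shape, so deg p = 2.
Then, observable constraints: it misses every integer gridline on the x-axis; the y-axis gridline crossings are at y ∈ {-1, 2}.
Finally, putting this together gives p.

3*x^2 - 2*x*y - y^2 + y + 2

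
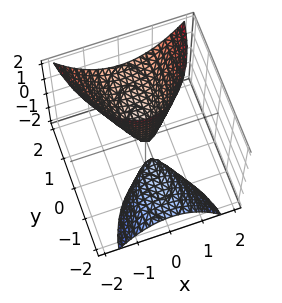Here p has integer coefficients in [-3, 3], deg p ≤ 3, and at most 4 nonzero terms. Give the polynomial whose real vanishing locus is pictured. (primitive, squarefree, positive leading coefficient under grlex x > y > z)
3*x^2 + y^2 - 3*y*z - z

1. I count 2 distinct pieces.
2. The degree is 2 — the shape is more complex than any degree-1 surface.
3. Checking where it meets the axes: it crosses the z-axis at the gridline z = 0; it meets the x-axis at x = 0 (among the integer gridlines); it crosses the y-axis at the gridline y = 0.
4. Assembling these constraints gives the stated polynomial.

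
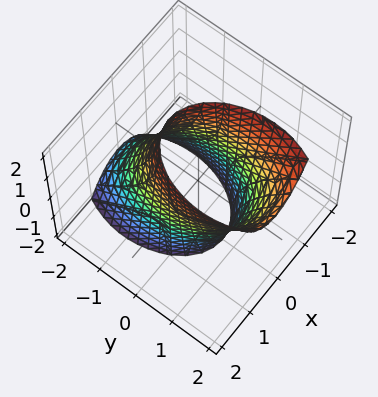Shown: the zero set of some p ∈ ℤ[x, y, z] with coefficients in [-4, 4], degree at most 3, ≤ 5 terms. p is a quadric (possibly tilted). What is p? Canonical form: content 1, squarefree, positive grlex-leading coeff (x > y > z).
(a) The degree is 2 — the shape is more complex than any degree-1 surface.
(b) Checking where it meets the axes: no z-intercept at any integer in the box; the x-axis gridline crossings are at x ∈ {-1, 1}.
(c) Fitting integer coefficients to these (and the overall shape) gives p.

2*x^2 + y^2 - y*z - 2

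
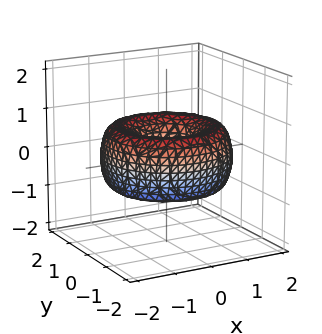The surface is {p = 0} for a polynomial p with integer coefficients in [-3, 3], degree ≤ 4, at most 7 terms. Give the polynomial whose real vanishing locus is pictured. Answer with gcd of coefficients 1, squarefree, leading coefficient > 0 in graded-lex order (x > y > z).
x^4 + 2*x^2*y^2 + y^4 - 3*x^2 - 3*y^2 + 2*z^2 + 1

The degree is 4 — a generic line meets the surface in up to 4 points.
Symmetries: rotational symmetry about the z-axis ⇒ p depends on x, y only through x² + y².
Checking where it meets the axes: a circular section at z = 0 has radius between 0 and 1; it misses every integer gridline on the z-axis.
Assembling these constraints gives the stated polynomial.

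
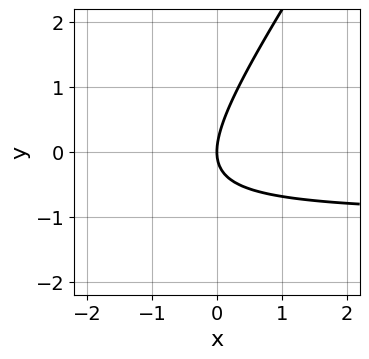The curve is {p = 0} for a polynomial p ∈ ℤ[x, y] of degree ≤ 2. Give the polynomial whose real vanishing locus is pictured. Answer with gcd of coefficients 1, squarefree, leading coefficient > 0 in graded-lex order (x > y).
First, deg p = 2. The shape is more complex than any degree-1 curve.
Then, from the visible intercepts: one y-axis crossing is at y = 0; it meets the x-axis at x = 0 (among the integer gridlines).
Finally, the integer polynomial consistent with all of this is the stated p.

3*x*y - 2*y^2 + 3*x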